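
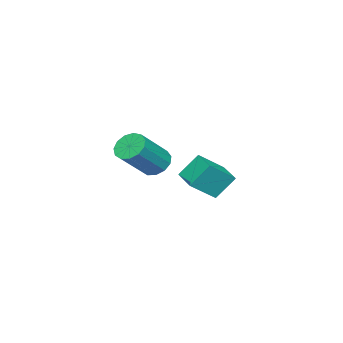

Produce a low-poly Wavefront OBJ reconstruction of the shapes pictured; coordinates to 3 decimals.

v 1.307 3.059 2.984
v 2.322 2.388 3.912
v 2.116 4.035 2.805
v 3.131 3.364 3.733
v 1.849 2.416 1.927
v 2.864 1.745 2.855
v 2.658 3.392 1.748
v 3.673 2.721 2.676
v -1.713 -1.952 1.351
v -1.145 -1.604 0.838
v 0.42 -2.041 2.277
v -0.147 -2.388 2.789
v -1.304 -1.256 1.117
v 0.261 -1.693 2.555
v -1.592 -1.129 1.47
v -0.027 -1.566 2.908
v -1.919 -1.263 1.785
v -0.354 -1.699 3.223
v -2.18 -1.615 1.962
v -0.615 -2.052 3.4
v -2.293 -2.075 1.945
v -0.728 -2.511 3.384
v -2.222 -2.495 1.74
v -0.657 -2.932 3.178
v -1.988 -2.743 1.411
v -0.423 -3.18 2.849
v -1.667 -2.739 1.063
v -0.102 -3.176 2.501
v -1.361 -2.486 0.806
v 0.204 -2.923 2.245
v -1.166 -2.063 0.723
v 0.399 -2.499 2.161
f 2 4 1
f 5 2 1
f 1 4 3
f 3 5 1
f 2 8 4
f 6 2 5
f 6 8 2
f 4 8 3
f 7 5 3
f 3 8 7
f 7 6 5
f 8 6 7
f 10 9 13
f 10 13 11
f 11 13 14
f 11 14 12
f 13 9 15
f 13 15 14
f 14 15 16
f 14 16 12
f 15 9 17
f 15 17 16
f 16 17 18
f 16 18 12
f 17 9 19
f 17 19 18
f 18 19 20
f 18 20 12
f 19 9 21
f 19 21 20
f 20 21 22
f 20 22 12
f 21 9 23
f 21 23 22
f 22 23 24
f 22 24 12
f 23 9 25
f 23 25 24
f 24 25 26
f 24 26 12
f 25 9 27
f 25 27 26
f 26 27 28
f 26 28 12
f 27 9 29
f 27 29 28
f 28 29 30
f 28 30 12
f 29 9 31
f 29 31 30
f 30 31 32
f 30 32 12
f 31 9 10
f 31 10 32
f 32 10 11
f 32 11 12



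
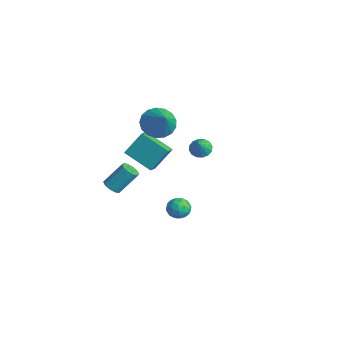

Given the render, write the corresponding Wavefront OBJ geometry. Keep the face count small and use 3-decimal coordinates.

v 2.948 -0.817 -2.083
v 3.478 -0.723 -1.613
v 3.662 -1.417 -2.767
v 4.192 -1.323 -2.297
v 3.638 -1.744 -2.132
v 3.197 -1.373 -1.709
v 3.943 -0.767 -2.671
v 3.502 -0.396 -2.248
v 4.093 -0.692 -1.976
v 3.905 -1.296 -1.643
v 3.235 -0.844 -2.737
v 3.047 -1.448 -2.404
v 3.15 -0.717 -1.788
v 3.99 -1.423 -2.592
v 3.664 -1.67 -2.495
v 3.976 -1.615 -2.219
v 2.985 -1.099 -1.844
v 3.297 -1.044 -1.568
v 3.391 -1.644 -1.873
v 3.843 -1.096 -2.812
v 4.155 -1.041 -2.536
v 3.164 -0.525 -2.161
v 3.476 -0.47 -1.885
v 3.749 -0.496 -2.507
v 3.824 -0.643 -1.725
v 4.243 -0.997 -2.127
v 4.097 -0.67 -2.347
v 3.837 -0.452 -2.099
v 3.713 -0.998 -1.529
v 4.132 -1.351 -1.931
v 3.807 -1.599 -1.834
v 3.547 -1.381 -1.585
v 4.074 -0.98 -1.743
v 3.008 -0.789 -2.449
v 3.427 -1.142 -2.851
v 3.593 -0.759 -2.795
v 3.333 -0.541 -2.546
v 2.897 -1.143 -2.253
v 3.316 -1.497 -2.655
v 3.303 -1.688 -2.281
v 3.043 -1.47 -2.033
v 3.066 -1.16 -2.637
v -2.396 -2.085 -4.087
v -1.859 -1.924 -4.326
v -1.607 -0.873 -3.053
v -2.144 -1.035 -2.813
v -2.123 -1.693 -4.465
v -1.87 -0.642 -3.192
v -2.491 -1.611 -4.459
v -2.238 -0.561 -3.186
v -2.823 -1.711 -4.311
v -2.57 -0.661 -3.037
v -2.992 -1.954 -4.077
v -2.739 -0.903 -2.804
v -2.933 -2.247 -3.847
v -2.681 -1.196 -2.574
v -2.67 -2.478 -3.708
v -2.417 -1.427 -2.435
v -2.302 -2.559 -3.714
v -2.049 -1.509 -2.441
v -1.97 -2.459 -3.863
v -1.717 -1.409 -2.589
v -1.801 -2.217 -4.096
v -1.548 -1.166 -2.823
v -4.221 1.768 -1.135
v -3.599 1.28 -1.87
v -2.819 1.492 0.235
v -3.466 1.778 -1.907
v -3.506 2.274 -1.766
v -3.71 2.653 -1.481
v -4.031 2.83 -1.117
v -4.396 2.764 -0.756
v -4.72 2.469 -0.483
v -4.931 2.014 -0.359
v -4.979 1.502 -0.413
v -4.853 1.051 -0.632
v -4.583 0.764 -0.966
v -4.23 0.707 -1.339
v -3.875 0.893 -1.666
v -2.702 3.698 -2.997
v -2.107 3.876 -3.275
v -2.058 3.162 -1.963
v -2.2 4.15 -3.075
v -2.427 4.303 -2.854
v -2.728 4.294 -2.671
v -3.022 4.125 -2.576
v -3.23 3.842 -2.593
v -3.296 3.52 -2.719
v -3.203 3.245 -2.919
v -2.976 3.092 -3.14
v -2.675 3.101 -3.322
v -2.381 3.27 -3.418
v -2.174 3.554 -3.4
v -4.195 -0.412 -2.938
v -4.056 0.634 -1.58
v -4.738 0.152 -3.317
v -4.6 1.198 -1.959
v -2.68 0.482 -3.781
v -2.542 1.528 -2.423
v -3.224 1.046 -4.16
v -3.085 2.092 -2.802
f 1 38 17
f 38 12 41
f 17 41 6
f 38 41 17
f 1 17 13
f 17 6 18
f 13 18 2
f 17 18 13
f 1 13 22
f 13 2 23
f 22 23 8
f 13 23 22
f 1 22 34
f 22 8 37
f 34 37 11
f 22 37 34
f 1 34 38
f 34 11 42
f 38 42 12
f 34 42 38
f 2 18 29
f 18 6 32
f 29 32 10
f 18 32 29
f 6 41 19
f 41 12 40
f 19 40 5
f 41 40 19
f 12 42 39
f 42 11 35
f 39 35 3
f 42 35 39
f 11 37 36
f 37 8 24
f 36 24 7
f 37 24 36
f 8 23 28
f 23 2 25
f 28 25 9
f 23 25 28
f 4 30 16
f 30 10 31
f 16 31 5
f 30 31 16
f 4 16 14
f 16 5 15
f 14 15 3
f 16 15 14
f 4 14 21
f 14 3 20
f 21 20 7
f 14 20 21
f 4 21 26
f 21 7 27
f 26 27 9
f 21 27 26
f 4 26 30
f 26 9 33
f 30 33 10
f 26 33 30
f 5 31 19
f 31 10 32
f 19 32 6
f 31 32 19
f 3 15 39
f 15 5 40
f 39 40 12
f 15 40 39
f 7 20 36
f 20 3 35
f 36 35 11
f 20 35 36
f 9 27 28
f 27 7 24
f 28 24 8
f 27 24 28
f 10 33 29
f 33 9 25
f 29 25 2
f 33 25 29
f 44 43 47
f 44 47 45
f 45 47 48
f 45 48 46
f 47 43 49
f 47 49 48
f 48 49 50
f 48 50 46
f 49 43 51
f 49 51 50
f 50 51 52
f 50 52 46
f 51 43 53
f 51 53 52
f 52 53 54
f 52 54 46
f 53 43 55
f 53 55 54
f 54 55 56
f 54 56 46
f 55 43 57
f 55 57 56
f 56 57 58
f 56 58 46
f 57 43 59
f 57 59 58
f 58 59 60
f 58 60 46
f 59 43 61
f 59 61 60
f 60 61 62
f 60 62 46
f 61 43 63
f 61 63 62
f 62 63 64
f 62 64 46
f 63 43 44
f 63 44 64
f 64 44 45
f 64 45 46
f 66 65 68
f 66 68 67
f 68 65 69
f 68 69 67
f 69 65 70
f 69 70 67
f 70 65 71
f 70 71 67
f 71 65 72
f 71 72 67
f 72 65 73
f 72 73 67
f 73 65 74
f 73 74 67
f 74 65 75
f 74 75 67
f 75 65 76
f 75 76 67
f 76 65 77
f 76 77 67
f 77 65 78
f 77 78 67
f 78 65 79
f 78 79 67
f 79 65 66
f 79 66 67
f 81 80 83
f 81 83 82
f 83 80 84
f 83 84 82
f 84 80 85
f 84 85 82
f 85 80 86
f 85 86 82
f 86 80 87
f 86 87 82
f 87 80 88
f 87 88 82
f 88 80 89
f 88 89 82
f 89 80 90
f 89 90 82
f 90 80 91
f 90 91 82
f 91 80 92
f 91 92 82
f 92 80 93
f 92 93 82
f 93 80 81
f 93 81 82
f 95 97 94
f 98 95 94
f 94 97 96
f 96 98 94
f 95 101 97
f 99 95 98
f 99 101 95
f 97 101 96
f 100 98 96
f 96 101 100
f 100 99 98
f 101 99 100



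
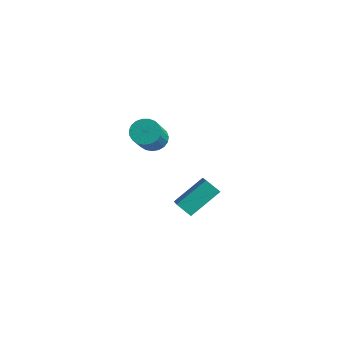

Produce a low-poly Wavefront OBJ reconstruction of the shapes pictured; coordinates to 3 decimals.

v -2.282 0.926 -4.643
v -0.884 -0.083 -3.629
v -2 2.452 -3.512
v -0.602 1.444 -2.498
v -1.638 1.236 -5.222
v -0.24 0.228 -4.208
v -1.356 2.763 -4.091
v 0.042 1.754 -3.077
v -1.968 -0.586 0.543
v -1.41 -0.698 0.086
v -0.534 -1.847 1.44
v -1.092 -1.734 1.897
v -1.319 -0.451 0.237
v -0.443 -1.6 1.591
v -1.34 -0.227 0.441
v -0.464 -1.376 1.795
v -1.47 -0.065 0.662
v -0.594 -1.214 2.016
v -1.686 0.007 0.863
v -0.81 -1.142 2.217
v -1.951 -0.024 1.009
v -1.075 -1.172 2.363
v -2.219 -0.151 1.074
v -1.343 -1.3 2.428
v -2.443 -0.354 1.047
v -1.567 -1.503 2.401
v -2.585 -0.597 0.933
v -1.709 -1.746 2.287
v -2.621 -0.838 0.751
v -1.744 -1.986 2.105
v -2.543 -1.035 0.534
v -1.667 -2.184 1.888
v -2.367 -1.155 0.318
v -1.49 -2.303 1.672
v -2.121 -1.176 0.141
v -1.245 -2.324 1.495
v -1.849 -1.095 0.034
v -0.972 -2.244 1.388
v -1.597 -0.926 0.014
v -0.721 -2.075 1.368
f 2 4 1
f 5 2 1
f 1 4 3
f 3 5 1
f 2 8 4
f 6 2 5
f 6 8 2
f 4 8 3
f 7 5 3
f 3 8 7
f 7 6 5
f 8 6 7
f 10 9 13
f 10 13 11
f 11 13 14
f 11 14 12
f 13 9 15
f 13 15 14
f 14 15 16
f 14 16 12
f 15 9 17
f 15 17 16
f 16 17 18
f 16 18 12
f 17 9 19
f 17 19 18
f 18 19 20
f 18 20 12
f 19 9 21
f 19 21 20
f 20 21 22
f 20 22 12
f 21 9 23
f 21 23 22
f 22 23 24
f 22 24 12
f 23 9 25
f 23 25 24
f 24 25 26
f 24 26 12
f 25 9 27
f 25 27 26
f 26 27 28
f 26 28 12
f 27 9 29
f 27 29 28
f 28 29 30
f 28 30 12
f 29 9 31
f 29 31 30
f 30 31 32
f 30 32 12
f 31 9 33
f 31 33 32
f 32 33 34
f 32 34 12
f 33 9 35
f 33 35 34
f 34 35 36
f 34 36 12
f 35 9 37
f 35 37 36
f 36 37 38
f 36 38 12
f 37 9 39
f 37 39 38
f 38 39 40
f 38 40 12
f 39 9 10
f 39 10 40
f 40 10 11
f 40 11 12



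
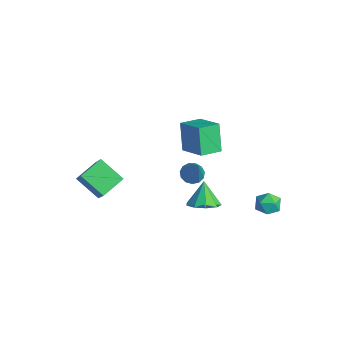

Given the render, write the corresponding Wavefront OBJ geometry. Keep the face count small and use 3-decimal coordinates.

v -4.252 -4.6 -2.453
v -3.091 -4.883 -1.04
v -4.554 -3.237 -1.931
v -3.393 -3.52 -0.519
v -2.967 -3.96 -3.381
v -1.806 -4.243 -1.969
v -3.269 -2.597 -2.86
v -2.108 -2.88 -1.447
v 1.249 -0.67 0.855
v 1.703 -0.255 0.645
v 2.331 -0.97 2.605
v 1.459 -0.055 0.83
v 1.148 -0.05 1.023
v 0.869 -0.242 1.163
v 0.71 -0.569 1.205
v 0.723 -0.929 1.136
v 0.902 -1.206 0.977
v 1.192 -1.313 0.78
v 1.499 -1.216 0.606
v 1.727 -0.945 0.512
v 1.803 -0.587 0.526
v -1.195 0.172 0.326
v -1.975 0.485 1.86
v -1.244 1.43 0.044
v -2.024 1.743 1.579
v 0.344 0.397 1.061
v -0.436 0.71 2.596
v 0.295 1.655 0.78
v -0.485 1.968 2.314
v 1.005 0.174 -2.511
v 1.506 0.97 -2.504
v 0.335 0.586 -1.269
v 0.958 1.057 -2.829
v 0.432 0.732 -3.005
v 0.175 0.145 -2.95
v 0.306 -0.428 -2.689
v 0.764 -0.719 -2.345
v 1.335 -0.593 -2.078
v 1.752 -0.107 -2.014
v 1.82 0.51 -2.182
v 2.659 3.892 -2.396
v 3.099 3.274 -2.179
v 1.941 3.126 -3.121
v 2.381 2.508 -2.904
v 1.909 2.86 -2.38
v 2.352 3.333 -1.931
v 2.688 3.067 -3.369
v 3.131 3.54 -2.92
v 3.117 2.764 -2.78
v 2.635 2.636 -2.169
v 2.405 3.764 -3.131
v 1.923 3.636 -2.52
f 2 4 1
f 5 2 1
f 1 4 3
f 3 5 1
f 2 8 4
f 6 2 5
f 6 8 2
f 4 8 3
f 7 5 3
f 3 8 7
f 7 6 5
f 8 6 7
f 10 9 12
f 10 12 11
f 12 9 13
f 12 13 11
f 13 9 14
f 13 14 11
f 14 9 15
f 14 15 11
f 15 9 16
f 15 16 11
f 16 9 17
f 16 17 11
f 17 9 18
f 17 18 11
f 18 9 19
f 18 19 11
f 19 9 20
f 19 20 11
f 20 9 21
f 20 21 11
f 21 9 10
f 21 10 11
f 23 25 22
f 26 23 22
f 22 25 24
f 24 26 22
f 23 29 25
f 27 23 26
f 27 29 23
f 25 29 24
f 28 26 24
f 24 29 28
f 28 27 26
f 29 27 28
f 31 30 33
f 31 33 32
f 33 30 34
f 33 34 32
f 34 30 35
f 34 35 32
f 35 30 36
f 35 36 32
f 36 30 37
f 36 37 32
f 37 30 38
f 37 38 32
f 38 30 39
f 38 39 32
f 39 30 40
f 39 40 32
f 40 30 31
f 40 31 32
f 41 52 46
f 41 46 42
f 41 42 48
f 41 48 51
f 41 51 52
f 42 46 50
f 46 52 45
f 52 51 43
f 51 48 47
f 48 42 49
f 44 50 45
f 44 45 43
f 44 43 47
f 44 47 49
f 44 49 50
f 45 50 46
f 43 45 52
f 47 43 51
f 49 47 48
f 50 49 42



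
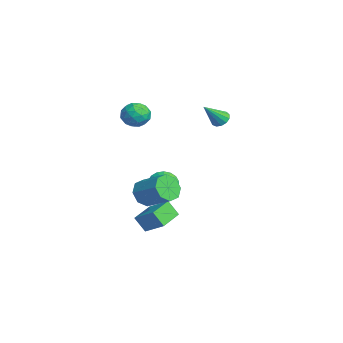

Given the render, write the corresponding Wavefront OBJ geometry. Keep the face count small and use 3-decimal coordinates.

v 0.397 2.9 3.014
v 0.926 2.825 2.74
v 0.883 1.82 4.246
v 0.965 3.085 2.952
v 0.824 3.287 3.184
v 0.547 3.365 3.362
v 0.223 3.296 3.429
v -0.046 3.102 3.364
v -0.174 2.843 3.188
v -0.121 2.603 2.956
v 0.097 2.457 2.743
v 0.41 2.452 2.615
v 0.719 2.589 2.614
v 2.657 -1.822 -1.016
v 3.2 -1.848 -1.747
v 4.445 -0.904 -0.854
v 3.903 -0.878 -0.124
v 2.779 -1.292 -1.746
v 4.025 -0.348 -0.853
v 2.287 -1.048 -1.319
v 3.533 -0.104 -0.426
v 2.012 -1.256 -0.714
v 3.257 -0.312 0.179
v 2.115 -1.796 -0.286
v 3.36 -0.852 0.607
v 2.535 -2.352 -0.287
v 3.781 -1.408 0.606
v 3.027 -2.596 -0.714
v 4.273 -1.652 0.179
v 3.303 -2.388 -1.319
v 4.548 -1.444 -0.426
v 0.993 -1.46 -4.868
v 0.637 -1.977 -3.94
v -0.095 -0.346 -4.663
v -0.451 -0.864 -3.736
v 1.971 -0.656 -4.044
v 1.615 -1.174 -3.117
v 0.883 0.457 -3.84
v 0.527 -0.06 -2.912
v -2.002 -0.605 3.248
v -1.429 -0.804 2.564
v -2.931 -1.656 2.776
v -2.358 -1.855 2.092
v -2.125 -2.05 2.955
v -1.551 -1.4 3.247
v -2.809 -1.06 2.093
v -2.235 -0.41 2.385
v -1.927 -1.085 1.85
v -1.505 -1.698 2.383
v -2.855 -0.762 2.957
v -2.433 -1.375 3.49
v -1.634 -0.612 2.947
v -2.726 -1.848 2.393
v -2.589 -1.962 2.9
v -2.252 -2.08 2.498
v -1.706 -0.963 3.349
v -1.369 -1.08 2.947
v -1.778 -1.812 3.176
v -2.991 -1.38 2.393
v -2.654 -1.497 1.991
v -2.108 -0.38 2.842
v -1.771 -0.498 2.44
v -2.582 -0.648 2.164
v -1.59 -0.895 2.126
v -2.136 -1.513 1.848
v -2.401 -1.045 1.849
v -2.064 -0.663 2.021
v -1.342 -1.255 2.439
v -1.888 -1.872 2.161
v -1.751 -1.987 2.669
v -1.414 -1.605 2.84
v -1.635 -1.42 2.019
v -2.472 -0.588 3.179
v -3.018 -1.205 2.901
v -2.946 -0.855 2.5
v -2.609 -0.473 2.671
v -2.224 -0.947 3.492
v -2.77 -1.565 3.214
v -2.296 -1.797 3.319
v -1.959 -1.415 3.491
v -2.725 -1.04 3.321
v -2.913 0.505 -3.301
v -2.446 1.098 -3.792
v -2.067 0.355 -2.679
v -2.613 1.328 -3.509
v -2.839 1.395 -3.185
v -3.08 1.286 -2.885
v -3.287 1.022 -2.666
v -3.421 0.656 -2.573
v -3.454 0.26 -2.625
v -3.379 -0.087 -2.81
v -3.212 -0.317 -3.092
v -2.986 -0.384 -3.416
v -2.746 -0.275 -3.717
v -2.538 -0.011 -3.935
v -2.405 0.355 -4.028
v -2.372 0.751 -3.977
f 2 1 4
f 2 4 3
f 4 1 5
f 4 5 3
f 5 1 6
f 5 6 3
f 6 1 7
f 6 7 3
f 7 1 8
f 7 8 3
f 8 1 9
f 8 9 3
f 9 1 10
f 9 10 3
f 10 1 11
f 10 11 3
f 11 1 12
f 11 12 3
f 12 1 13
f 12 13 3
f 13 1 2
f 13 2 3
f 15 14 18
f 15 18 16
f 16 18 19
f 16 19 17
f 18 14 20
f 18 20 19
f 19 20 21
f 19 21 17
f 20 14 22
f 20 22 21
f 21 22 23
f 21 23 17
f 22 14 24
f 22 24 23
f 23 24 25
f 23 25 17
f 24 14 26
f 24 26 25
f 25 26 27
f 25 27 17
f 26 14 28
f 26 28 27
f 27 28 29
f 27 29 17
f 28 14 30
f 28 30 29
f 29 30 31
f 29 31 17
f 30 14 15
f 30 15 31
f 31 15 16
f 31 16 17
f 33 35 32
f 36 33 32
f 32 35 34
f 34 36 32
f 33 39 35
f 37 33 36
f 37 39 33
f 35 39 34
f 38 36 34
f 34 39 38
f 38 37 36
f 39 37 38
f 40 77 56
f 77 51 80
f 56 80 45
f 77 80 56
f 40 56 52
f 56 45 57
f 52 57 41
f 56 57 52
f 40 52 61
f 52 41 62
f 61 62 47
f 52 62 61
f 40 61 73
f 61 47 76
f 73 76 50
f 61 76 73
f 40 73 77
f 73 50 81
f 77 81 51
f 73 81 77
f 41 57 68
f 57 45 71
f 68 71 49
f 57 71 68
f 45 80 58
f 80 51 79
f 58 79 44
f 80 79 58
f 51 81 78
f 81 50 74
f 78 74 42
f 81 74 78
f 50 76 75
f 76 47 63
f 75 63 46
f 76 63 75
f 47 62 67
f 62 41 64
f 67 64 48
f 62 64 67
f 43 69 55
f 69 49 70
f 55 70 44
f 69 70 55
f 43 55 53
f 55 44 54
f 53 54 42
f 55 54 53
f 43 53 60
f 53 42 59
f 60 59 46
f 53 59 60
f 43 60 65
f 60 46 66
f 65 66 48
f 60 66 65
f 43 65 69
f 65 48 72
f 69 72 49
f 65 72 69
f 44 70 58
f 70 49 71
f 58 71 45
f 70 71 58
f 42 54 78
f 54 44 79
f 78 79 51
f 54 79 78
f 46 59 75
f 59 42 74
f 75 74 50
f 59 74 75
f 48 66 67
f 66 46 63
f 67 63 47
f 66 63 67
f 49 72 68
f 72 48 64
f 68 64 41
f 72 64 68
f 83 82 85
f 83 85 84
f 85 82 86
f 85 86 84
f 86 82 87
f 86 87 84
f 87 82 88
f 87 88 84
f 88 82 89
f 88 89 84
f 89 82 90
f 89 90 84
f 90 82 91
f 90 91 84
f 91 82 92
f 91 92 84
f 92 82 93
f 92 93 84
f 93 82 94
f 93 94 84
f 94 82 95
f 94 95 84
f 95 82 96
f 95 96 84
f 96 82 97
f 96 97 84
f 97 82 83
f 97 83 84



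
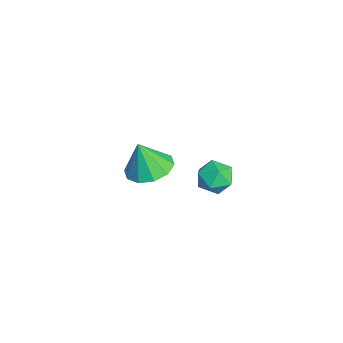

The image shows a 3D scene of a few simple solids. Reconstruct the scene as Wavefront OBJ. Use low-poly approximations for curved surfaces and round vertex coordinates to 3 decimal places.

v -3.043 -3.53 -0.251
v -2.109 -3.426 -0.21
v -3.057 -3.93 1.091
v -2.353 -2.92 -0.062
v -2.86 -2.647 0.014
v -3.437 -2.711 -0.012
v -3.863 -3.089 -0.129
v -3.976 -3.634 -0.292
v -3.732 -4.141 -0.44
v -3.225 -4.414 -0.516
v -2.648 -4.349 -0.49
v -2.222 -3.972 -0.373
v 1.498 -1.577 2.251
v 1.78 -1.881 2.847
v 0.48 -1.419 2.813
v 0.762 -1.723 3.409
v 0.998 -1.074 3.186
v 1.627 -1.172 2.839
v 0.633 -2.128 2.821
v 1.262 -2.226 2.474
v 1.245 -2.222 3.199
v 1.471 -1.57 3.425
v 0.789 -1.73 2.235
v 1.015 -1.078 2.461
f 2 1 4
f 2 4 3
f 4 1 5
f 4 5 3
f 5 1 6
f 5 6 3
f 6 1 7
f 6 7 3
f 7 1 8
f 7 8 3
f 8 1 9
f 8 9 3
f 9 1 10
f 9 10 3
f 10 1 11
f 10 11 3
f 11 1 12
f 11 12 3
f 12 1 2
f 12 2 3
f 13 24 18
f 13 18 14
f 13 14 20
f 13 20 23
f 13 23 24
f 14 18 22
f 18 24 17
f 24 23 15
f 23 20 19
f 20 14 21
f 16 22 17
f 16 17 15
f 16 15 19
f 16 19 21
f 16 21 22
f 17 22 18
f 15 17 24
f 19 15 23
f 21 19 20
f 22 21 14



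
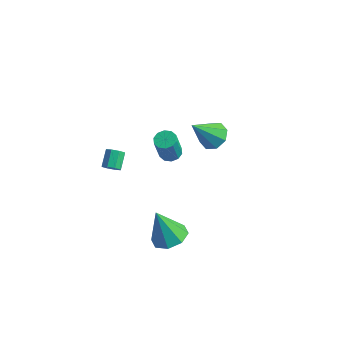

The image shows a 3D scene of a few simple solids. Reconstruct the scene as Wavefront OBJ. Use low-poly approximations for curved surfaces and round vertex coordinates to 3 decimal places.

v -2.831 1.105 -2.336
v -2.231 1.316 -2.267
v -2.249 0.846 -0.675
v -2.849 0.635 -0.744
v -2.476 1.615 -2.181
v -2.494 1.144 -0.59
v -2.857 1.719 -2.155
v -2.874 1.248 -0.563
v -3.228 1.588 -2.198
v -3.245 1.118 -0.606
v -3.447 1.273 -2.293
v -3.465 0.803 -0.701
v -3.431 0.894 -2.405
v -3.449 0.424 -0.813
v -3.186 0.596 -2.49
v -3.204 0.125 -0.899
v -2.806 0.492 -2.517
v -2.823 0.021 -0.925
v -2.435 0.622 -2.474
v -2.452 0.152 -0.882
v -2.215 0.937 -2.379
v -2.233 0.467 -0.787
v -1.63 3.402 -2.126
v -0.76 3.266 -1.894
v -2.25 2.218 -0.494
v -1.033 3.83 -1.589
v -1.655 4.143 -1.599
v -2.262 4.022 -1.917
v -2.499 3.538 -2.359
v -2.226 2.974 -2.664
v -1.604 2.661 -2.654
v -0.997 2.782 -2.335
v 0.464 -3.642 -3.391
v 1.391 -3.907 -3.057
v -0.264 -3.838 -1.529
v 1.27 -3.137 -3.023
v 0.678 -2.662 -3.205
v -0.04 -2.761 -3.496
v -0.462 -3.376 -3.726
v -0.342 -4.147 -3.76
v 0.251 -4.622 -3.578
v 0.969 -4.522 -3.287
v -3.637 -3.05 -0.506
v -3.121 -2.922 -0.411
v -3.427 -2.123 0.18
v -3.943 -2.25 0.086
v -3.272 -2.732 -0.746
v -3.578 -1.933 -0.154
v -3.637 -2.728 -0.94
v -3.943 -1.929 -0.348
v -4.002 -2.912 -0.879
v -4.308 -2.113 -0.288
v -4.153 -3.177 -0.6
v -4.459 -2.378 -0.009
v -4.002 -3.367 -0.266
v -4.308 -2.568 0.326
v -3.637 -3.371 -0.072
v -3.943 -2.572 0.52
v -3.272 -3.187 -0.132
v -3.578 -2.388 0.459
f 2 1 5
f 2 5 3
f 3 5 6
f 3 6 4
f 5 1 7
f 5 7 6
f 6 7 8
f 6 8 4
f 7 1 9
f 7 9 8
f 8 9 10
f 8 10 4
f 9 1 11
f 9 11 10
f 10 11 12
f 10 12 4
f 11 1 13
f 11 13 12
f 12 13 14
f 12 14 4
f 13 1 15
f 13 15 14
f 14 15 16
f 14 16 4
f 15 1 17
f 15 17 16
f 16 17 18
f 16 18 4
f 17 1 19
f 17 19 18
f 18 19 20
f 18 20 4
f 19 1 21
f 19 21 20
f 20 21 22
f 20 22 4
f 21 1 2
f 21 2 22
f 22 2 3
f 22 3 4
f 24 23 26
f 24 26 25
f 26 23 27
f 26 27 25
f 27 23 28
f 27 28 25
f 28 23 29
f 28 29 25
f 29 23 30
f 29 30 25
f 30 23 31
f 30 31 25
f 31 23 32
f 31 32 25
f 32 23 24
f 32 24 25
f 34 33 36
f 34 36 35
f 36 33 37
f 36 37 35
f 37 33 38
f 37 38 35
f 38 33 39
f 38 39 35
f 39 33 40
f 39 40 35
f 40 33 41
f 40 41 35
f 41 33 42
f 41 42 35
f 42 33 34
f 42 34 35
f 44 43 47
f 44 47 45
f 45 47 48
f 45 48 46
f 47 43 49
f 47 49 48
f 48 49 50
f 48 50 46
f 49 43 51
f 49 51 50
f 50 51 52
f 50 52 46
f 51 43 53
f 51 53 52
f 52 53 54
f 52 54 46
f 53 43 55
f 53 55 54
f 54 55 56
f 54 56 46
f 55 43 57
f 55 57 56
f 56 57 58
f 56 58 46
f 57 43 59
f 57 59 58
f 58 59 60
f 58 60 46
f 59 43 44
f 59 44 60
f 60 44 45
f 60 45 46



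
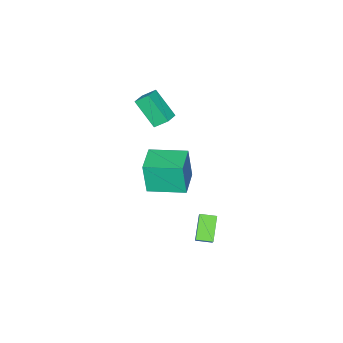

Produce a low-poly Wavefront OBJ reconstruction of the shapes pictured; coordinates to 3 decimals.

v -4.049 -3.902 2.891
v -4.452 -3.257 3.586
v -4.121 -2.532 1.577
v -4.523 -1.886 2.272
v -3.277 -3.654 3.108
v -3.679 -3.008 3.803
v -3.348 -2.283 1.794
v -3.751 -1.638 2.489
v -0.511 3.541 -1.533
v -1.485 2.85 -0.625
v -1.072 4.213 -1.623
v -2.046 3.523 -0.715
v -0.054 4.037 -0.665
v -1.028 3.347 0.243
v -0.615 4.71 -0.755
v -1.589 4.019 0.153
v -2.744 -1.788 -1.499
v -2.736 -2.078 0.419
v -3.952 -0.066 -1.233
v -3.944 -0.356 0.685
v -1.396 -0.864 -1.365
v -1.388 -1.154 0.553
v -2.604 0.858 -1.099
v -2.596 0.568 0.819
f 2 4 1
f 5 2 1
f 1 4 3
f 3 5 1
f 2 8 4
f 6 2 5
f 6 8 2
f 4 8 3
f 7 5 3
f 3 8 7
f 7 6 5
f 8 6 7
f 10 12 9
f 13 10 9
f 9 12 11
f 11 13 9
f 10 16 12
f 14 10 13
f 14 16 10
f 12 16 11
f 15 13 11
f 11 16 15
f 15 14 13
f 16 14 15
f 18 20 17
f 21 18 17
f 17 20 19
f 19 21 17
f 18 24 20
f 22 18 21
f 22 24 18
f 20 24 19
f 23 21 19
f 19 24 23
f 23 22 21
f 24 22 23



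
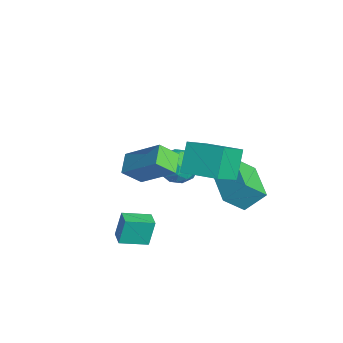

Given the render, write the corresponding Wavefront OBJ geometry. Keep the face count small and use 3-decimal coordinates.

v 0.042 -2.78 1.127
v 1.268 -1.664 2.465
v 0.186 -1.926 0.283
v 1.412 -0.81 1.621
v 0.908 -3.29 0.759
v 2.134 -2.174 2.097
v 1.052 -2.436 -0.085
v 2.278 -1.32 1.253
v -1.635 1.028 -1.784
v -1.097 0.214 -1.844
v -2.363 0.646 -3.136
v -1.825 -0.168 -3.196
v -2.506 -0.082 -2.5
v -2.057 0.154 -1.664
v -1.403 0.706 -3.316
v -0.954 0.942 -2.48
v -0.954 0.015 -2.79
v -1.636 -0.472 -2.286
v -1.824 1.332 -2.694
v -2.506 0.845 -2.19
v -1.302 0.654 -1.695
v -2.158 0.206 -3.285
v -2.558 0.256 -2.876
v -2.242 -0.222 -2.911
v -1.866 0.619 -1.59
v -1.55 0.14 -1.625
v -2.378 -0.033 -2.011
v -1.91 0.72 -3.355
v -1.594 0.241 -3.39
v -1.218 1.082 -2.069
v -0.902 0.604 -2.104
v -1.082 0.893 -2.969
v -0.902 0.059 -2.287
v -1.33 -0.166 -3.081
v -1.082 0.348 -3.152
v -0.818 0.487 -2.661
v -1.303 -0.228 -1.99
v -1.73 -0.452 -2.785
v -2.131 -0.401 -2.376
v -1.867 -0.263 -1.885
v -1.218 -0.345 -2.547
v -1.73 1.312 -2.195
v -2.157 1.088 -2.99
v -1.593 1.123 -3.095
v -1.329 1.261 -2.604
v -2.13 1.026 -1.899
v -2.558 0.801 -2.693
v -2.642 0.373 -2.319
v -2.378 0.512 -1.828
v -2.242 1.205 -2.433
v 2.051 -4.062 -2.298
v 1.872 -3.677 -1.07
v 2.311 -2.787 -2.66
v 2.132 -2.402 -1.431
v 2.828 -4.178 -2.149
v 2.649 -3.793 -0.92
v 3.088 -2.903 -2.51
v 2.909 -2.518 -1.282
v 0.332 2.258 -2.557
v 0.272 1.238 -1.514
v 0.555 3.218 -1.604
v 0.495 2.197 -0.562
v 2.205 1.983 -2.718
v 2.145 0.962 -1.676
v 2.428 2.942 -1.766
v 2.368 1.922 -0.723
v 0.759 0.461 -0.81
v -0.098 1.119 0.37
v 2.045 1.645 -0.536
v 1.189 2.303 0.644
v 1.691 -0.883 0.616
v 0.835 -0.225 1.796
v 2.978 0.301 0.89
v 2.121 0.959 2.07
f 2 4 1
f 5 2 1
f 1 4 3
f 3 5 1
f 2 8 4
f 6 2 5
f 6 8 2
f 4 8 3
f 7 5 3
f 3 8 7
f 7 6 5
f 8 6 7
f 9 46 25
f 46 20 49
f 25 49 14
f 46 49 25
f 9 25 21
f 25 14 26
f 21 26 10
f 25 26 21
f 9 21 30
f 21 10 31
f 30 31 16
f 21 31 30
f 9 30 42
f 30 16 45
f 42 45 19
f 30 45 42
f 9 42 46
f 42 19 50
f 46 50 20
f 42 50 46
f 10 26 37
f 26 14 40
f 37 40 18
f 26 40 37
f 14 49 27
f 49 20 48
f 27 48 13
f 49 48 27
f 20 50 47
f 50 19 43
f 47 43 11
f 50 43 47
f 19 45 44
f 45 16 32
f 44 32 15
f 45 32 44
f 16 31 36
f 31 10 33
f 36 33 17
f 31 33 36
f 12 38 24
f 38 18 39
f 24 39 13
f 38 39 24
f 12 24 22
f 24 13 23
f 22 23 11
f 24 23 22
f 12 22 29
f 22 11 28
f 29 28 15
f 22 28 29
f 12 29 34
f 29 15 35
f 34 35 17
f 29 35 34
f 12 34 38
f 34 17 41
f 38 41 18
f 34 41 38
f 13 39 27
f 39 18 40
f 27 40 14
f 39 40 27
f 11 23 47
f 23 13 48
f 47 48 20
f 23 48 47
f 15 28 44
f 28 11 43
f 44 43 19
f 28 43 44
f 17 35 36
f 35 15 32
f 36 32 16
f 35 32 36
f 18 41 37
f 41 17 33
f 37 33 10
f 41 33 37
f 52 54 51
f 55 52 51
f 51 54 53
f 53 55 51
f 52 58 54
f 56 52 55
f 56 58 52
f 54 58 53
f 57 55 53
f 53 58 57
f 57 56 55
f 58 56 57
f 60 62 59
f 63 60 59
f 59 62 61
f 61 63 59
f 60 66 62
f 64 60 63
f 64 66 60
f 62 66 61
f 65 63 61
f 61 66 65
f 65 64 63
f 66 64 65
f 68 70 67
f 71 68 67
f 67 70 69
f 69 71 67
f 68 74 70
f 72 68 71
f 72 74 68
f 70 74 69
f 73 71 69
f 69 74 73
f 73 72 71
f 74 72 73



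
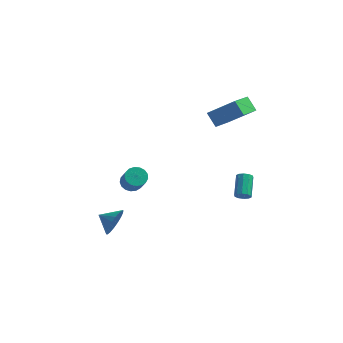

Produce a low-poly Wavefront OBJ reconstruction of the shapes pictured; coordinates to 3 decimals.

v 0.279 3.172 1.73
v 1.875 3.27 2.965
v 0.657 4.808 1.111
v 2.253 4.907 2.346
v 0.907 2.733 0.954
v 2.503 2.832 2.189
v 1.285 4.37 0.335
v 2.881 4.468 1.57
v 2.717 2.126 -4.338
v 3.2 2.095 -4.174
v 3.005 3.363 -3.359
v 2.523 3.394 -3.522
v 3.197 2.265 -4.44
v 3.002 3.533 -3.624
v 3.012 2.382 -4.666
v 2.817 3.65 -3.851
v 2.714 2.401 -4.767
v 2.519 3.669 -3.952
v 2.417 2.315 -4.704
v 2.222 3.583 -3.889
v 2.235 2.157 -4.501
v 2.04 3.425 -3.686
v 2.238 1.987 -4.236
v 2.043 3.255 -3.42
v 2.423 1.87 -4.009
v 2.228 3.138 -3.194
v 2.721 1.851 -3.908
v 2.526 3.119 -3.093
v 3.018 1.937 -3.971
v 2.823 3.205 -3.156
v -3.235 -3.672 -3.443
v -2.923 -3.272 -2.652
v -4.225 -3.508 -3.137
v -2.952 -2.948 -2.914
v -3.036 -2.767 -3.282
v -3.159 -2.765 -3.682
v -3.298 -2.943 -4.034
v -3.424 -3.265 -4.27
v -3.512 -3.668 -4.342
v -3.546 -4.071 -4.235
v -3.518 -4.395 -3.973
v -3.433 -4.576 -3.605
v -3.31 -4.578 -3.205
v -3.171 -4.4 -2.853
v -3.045 -4.078 -2.617
v -2.957 -3.675 -2.545
v -4.054 2.378 -4.566
v -3.46 2.268 -4.92
v -2.912 1.452 -3.748
v -3.506 1.562 -3.394
v -3.401 2.551 -4.751
v -2.853 1.735 -3.578
v -3.492 2.794 -4.539
v -2.944 1.979 -3.366
v -3.711 2.942 -4.334
v -3.164 2.127 -3.161
v -4.009 2.961 -4.182
v -3.461 2.145 -3.009
v -4.317 2.846 -4.118
v -3.77 2.03 -2.945
v -4.565 2.624 -4.156
v -4.017 1.808 -2.984
v -4.696 2.345 -4.289
v -4.148 1.53 -3.116
v -4.679 2.074 -4.485
v -4.132 1.259 -3.313
v -4.52 1.873 -4.7
v -3.972 1.057 -3.527
v -4.253 1.787 -4.884
v -3.705 0.971 -3.712
v -3.941 1.837 -4.996
v -3.393 1.021 -3.823
v -3.655 2.01 -5.009
v -3.107 1.194 -3.836
f 2 4 1
f 5 2 1
f 1 4 3
f 3 5 1
f 2 8 4
f 6 2 5
f 6 8 2
f 4 8 3
f 7 5 3
f 3 8 7
f 7 6 5
f 8 6 7
f 10 9 13
f 10 13 11
f 11 13 14
f 11 14 12
f 13 9 15
f 13 15 14
f 14 15 16
f 14 16 12
f 15 9 17
f 15 17 16
f 16 17 18
f 16 18 12
f 17 9 19
f 17 19 18
f 18 19 20
f 18 20 12
f 19 9 21
f 19 21 20
f 20 21 22
f 20 22 12
f 21 9 23
f 21 23 22
f 22 23 24
f 22 24 12
f 23 9 25
f 23 25 24
f 24 25 26
f 24 26 12
f 25 9 27
f 25 27 26
f 26 27 28
f 26 28 12
f 27 9 29
f 27 29 28
f 28 29 30
f 28 30 12
f 29 9 10
f 29 10 30
f 30 10 11
f 30 11 12
f 32 31 34
f 32 34 33
f 34 31 35
f 34 35 33
f 35 31 36
f 35 36 33
f 36 31 37
f 36 37 33
f 37 31 38
f 37 38 33
f 38 31 39
f 38 39 33
f 39 31 40
f 39 40 33
f 40 31 41
f 40 41 33
f 41 31 42
f 41 42 33
f 42 31 43
f 42 43 33
f 43 31 44
f 43 44 33
f 44 31 45
f 44 45 33
f 45 31 46
f 45 46 33
f 46 31 32
f 46 32 33
f 48 47 51
f 48 51 49
f 49 51 52
f 49 52 50
f 51 47 53
f 51 53 52
f 52 53 54
f 52 54 50
f 53 47 55
f 53 55 54
f 54 55 56
f 54 56 50
f 55 47 57
f 55 57 56
f 56 57 58
f 56 58 50
f 57 47 59
f 57 59 58
f 58 59 60
f 58 60 50
f 59 47 61
f 59 61 60
f 60 61 62
f 60 62 50
f 61 47 63
f 61 63 62
f 62 63 64
f 62 64 50
f 63 47 65
f 63 65 64
f 64 65 66
f 64 66 50
f 65 47 67
f 65 67 66
f 66 67 68
f 66 68 50
f 67 47 69
f 67 69 68
f 68 69 70
f 68 70 50
f 69 47 71
f 69 71 70
f 70 71 72
f 70 72 50
f 71 47 73
f 71 73 72
f 72 73 74
f 72 74 50
f 73 47 48
f 73 48 74
f 74 48 49
f 74 49 50



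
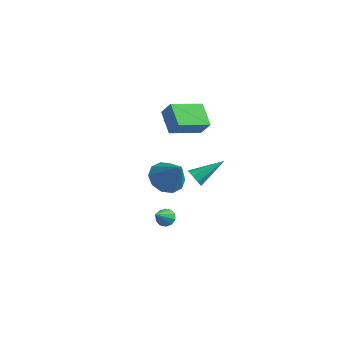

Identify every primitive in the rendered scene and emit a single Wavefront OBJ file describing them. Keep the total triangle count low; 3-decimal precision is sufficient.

v -0.272 -2.663 2.824
v 0.329 -3.11 2.29
v 0.692 -2.937 4.136
v 0.475 -2.561 2.297
v 0.337 -2.05 2.506
v -0.035 -1.774 2.836
v -0.496 -1.837 3.162
v -0.872 -2.216 3.359
v -1.019 -2.765 3.352
v -0.88 -3.275 3.143
v -0.508 -3.552 2.812
v -0.047 -3.489 2.487
v -3.469 2.105 3.236
v -2.92 2.069 4.047
v -2.557 3.581 2.684
v -2.008 3.545 3.495
v -2.532 1.275 2.565
v -1.983 1.239 3.376
v -1.62 2.751 2.013
v -1.071 2.715 2.824
v 0.019 -0.629 1.524
v 0.35 -0.592 1.099
v 0.901 0.589 2.316
v 0.065 -0.36 1.058
v -0.241 -0.254 1.236
v -0.425 -0.323 1.548
v -0.402 -0.536 1.849
v -0.182 -0.792 1.998
v 0.133 -0.972 1.925
v 0.394 -0.992 1.664
v 0.479 -0.842 1.338
v -4.123 4.219 1.445
v -3.527 4.354 1.017
v -3.573 3.246 1.903
v -2.977 3.381 1.475
v -3.142 3.84 2.04
v -3.483 4.441 1.757
v -3.617 3.159 1.163
v -3.958 3.76 0.88
v -3.214 3.699 0.842
v -2.921 4.12 1.385
v -4.179 3.48 1.535
v -3.886 3.901 2.078
v -1.445 -0.845 -1.81
v -0.928 -0.808 -1.764
v -1.455 -1.775 -0.93
v -1.061 -0.606 -1.553
v -1.34 -0.496 -1.439
v -1.66 -0.518 -1.467
v -1.897 -0.666 -1.626
v -1.961 -0.882 -1.855
v -1.829 -1.083 -2.067
v -1.549 -1.194 -2.18
v -1.23 -1.171 -2.152
v -0.992 -1.024 -1.994
f 2 1 4
f 2 4 3
f 4 1 5
f 4 5 3
f 5 1 6
f 5 6 3
f 6 1 7
f 6 7 3
f 7 1 8
f 7 8 3
f 8 1 9
f 8 9 3
f 9 1 10
f 9 10 3
f 10 1 11
f 10 11 3
f 11 1 12
f 11 12 3
f 12 1 2
f 12 2 3
f 14 16 13
f 17 14 13
f 13 16 15
f 15 17 13
f 14 20 16
f 18 14 17
f 18 20 14
f 16 20 15
f 19 17 15
f 15 20 19
f 19 18 17
f 20 18 19
f 22 21 24
f 22 24 23
f 24 21 25
f 24 25 23
f 25 21 26
f 25 26 23
f 26 21 27
f 26 27 23
f 27 21 28
f 27 28 23
f 28 21 29
f 28 29 23
f 29 21 30
f 29 30 23
f 30 21 31
f 30 31 23
f 31 21 22
f 31 22 23
f 32 43 37
f 32 37 33
f 32 33 39
f 32 39 42
f 32 42 43
f 33 37 41
f 37 43 36
f 43 42 34
f 42 39 38
f 39 33 40
f 35 41 36
f 35 36 34
f 35 34 38
f 35 38 40
f 35 40 41
f 36 41 37
f 34 36 43
f 38 34 42
f 40 38 39
f 41 40 33
f 45 44 47
f 45 47 46
f 47 44 48
f 47 48 46
f 48 44 49
f 48 49 46
f 49 44 50
f 49 50 46
f 50 44 51
f 50 51 46
f 51 44 52
f 51 52 46
f 52 44 53
f 52 53 46
f 53 44 54
f 53 54 46
f 54 44 55
f 54 55 46
f 55 44 45
f 55 45 46



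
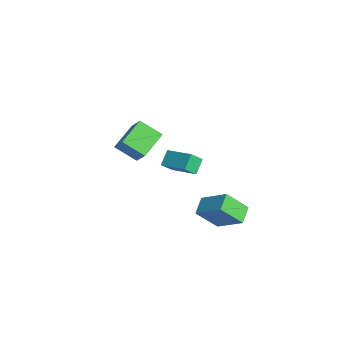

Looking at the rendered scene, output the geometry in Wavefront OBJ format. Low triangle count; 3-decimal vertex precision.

v 0.021 -1.956 2.493
v -0.762 -2.994 3.337
v -0.974 -0.615 3.219
v -1.756 -1.653 4.063
v 1.056 -1.807 3.637
v 0.274 -2.845 4.481
v 0.062 -0.466 4.363
v -0.721 -1.504 5.207
v -3.07 0.48 -0.851
v -3.672 1.075 -0.133
v -3.219 1.223 -1.592
v -3.821 1.818 -0.874
v -1.479 1.382 -0.266
v -2.081 1.977 0.452
v -1.628 2.125 -1.007
v -2.23 2.72 -0.289
v -0.486 3.383 -3.771
v -0.709 2.12 -2.424
v 0.897 4.376 -2.611
v 0.673 3.113 -1.264
v 0.407 2.707 -4.256
v 0.183 1.444 -2.909
v 1.789 3.7 -3.096
v 1.566 2.437 -1.749
f 2 4 1
f 5 2 1
f 1 4 3
f 3 5 1
f 2 8 4
f 6 2 5
f 6 8 2
f 4 8 3
f 7 5 3
f 3 8 7
f 7 6 5
f 8 6 7
f 10 12 9
f 13 10 9
f 9 12 11
f 11 13 9
f 10 16 12
f 14 10 13
f 14 16 10
f 12 16 11
f 15 13 11
f 11 16 15
f 15 14 13
f 16 14 15
f 18 20 17
f 21 18 17
f 17 20 19
f 19 21 17
f 18 24 20
f 22 18 21
f 22 24 18
f 20 24 19
f 23 21 19
f 19 24 23
f 23 22 21
f 24 22 23



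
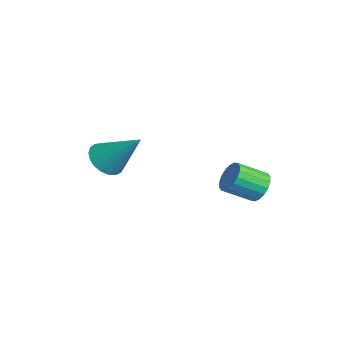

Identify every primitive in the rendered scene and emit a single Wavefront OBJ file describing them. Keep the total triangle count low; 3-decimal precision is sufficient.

v 3.265 3.905 -2.643
v 3.854 4.06 -2.388
v 3.864 2.99 -1.763
v 3.275 2.835 -2.017
v 3.666 4.173 -2.192
v 3.677 3.102 -1.567
v 3.399 4.232 -2.086
v 3.41 3.162 -1.46
v 3.105 4.227 -2.089
v 3.116 3.157 -1.463
v 2.843 4.158 -2.203
v 2.854 3.088 -1.577
v 2.665 4.039 -2.403
v 2.675 2.969 -1.777
v 2.605 3.894 -2.651
v 2.616 2.823 -2.025
v 2.676 3.75 -2.897
v 2.686 2.68 -2.272
v 2.863 3.638 -3.093
v 2.874 2.567 -2.468
v 3.13 3.578 -3.2
v 3.141 2.508 -2.574
v 3.424 3.583 -3.197
v 3.435 2.513 -2.571
v 3.686 3.652 -3.083
v 3.697 2.582 -2.457
v 3.865 3.771 -2.883
v 3.875 2.701 -2.257
v 3.924 3.917 -2.635
v 3.935 2.846 -2.009
v -1.257 -0.783 -3.199
v -0.953 -0.305 -3.791
v -0.343 0.343 -1.821
v -1.249 -0.151 -3.721
v -1.546 -0.107 -3.56
v -1.793 -0.179 -3.337
v -1.948 -0.356 -3.09
v -1.983 -0.606 -2.861
v -1.893 -0.888 -2.691
v -1.692 -1.151 -2.609
v -1.416 -1.351 -2.629
v -1.113 -1.452 -2.747
v -0.835 -1.438 -2.943
v -0.629 -1.311 -3.183
v -0.532 -1.092 -3.426
v -0.56 -0.82 -3.63
v -0.709 -0.542 -3.759
f 2 1 5
f 2 5 3
f 3 5 6
f 3 6 4
f 5 1 7
f 5 7 6
f 6 7 8
f 6 8 4
f 7 1 9
f 7 9 8
f 8 9 10
f 8 10 4
f 9 1 11
f 9 11 10
f 10 11 12
f 10 12 4
f 11 1 13
f 11 13 12
f 12 13 14
f 12 14 4
f 13 1 15
f 13 15 14
f 14 15 16
f 14 16 4
f 15 1 17
f 15 17 16
f 16 17 18
f 16 18 4
f 17 1 19
f 17 19 18
f 18 19 20
f 18 20 4
f 19 1 21
f 19 21 20
f 20 21 22
f 20 22 4
f 21 1 23
f 21 23 22
f 22 23 24
f 22 24 4
f 23 1 25
f 23 25 24
f 24 25 26
f 24 26 4
f 25 1 27
f 25 27 26
f 26 27 28
f 26 28 4
f 27 1 29
f 27 29 28
f 28 29 30
f 28 30 4
f 29 1 2
f 29 2 30
f 30 2 3
f 30 3 4
f 32 31 34
f 32 34 33
f 34 31 35
f 34 35 33
f 35 31 36
f 35 36 33
f 36 31 37
f 36 37 33
f 37 31 38
f 37 38 33
f 38 31 39
f 38 39 33
f 39 31 40
f 39 40 33
f 40 31 41
f 40 41 33
f 41 31 42
f 41 42 33
f 42 31 43
f 42 43 33
f 43 31 44
f 43 44 33
f 44 31 45
f 44 45 33
f 45 31 46
f 45 46 33
f 46 31 47
f 46 47 33
f 47 31 32
f 47 32 33



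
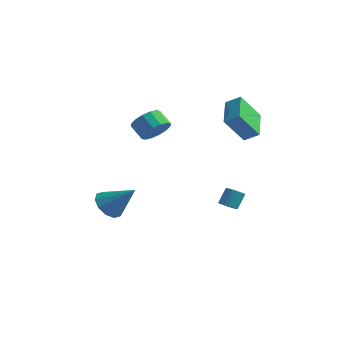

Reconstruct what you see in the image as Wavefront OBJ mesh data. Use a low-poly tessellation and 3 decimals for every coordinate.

v 1.529 2.739 2.095
v 0.784 1.868 3.647
v 0.701 4.428 2.645
v -0.044 3.557 4.198
v 2.324 2.963 2.602
v 1.579 2.092 4.155
v 1.496 4.652 3.153
v 0.751 3.781 4.705
v 0.422 3.123 -3.346
v 0.701 3.489 -3.666
v 0.797 4.162 -2.814
v 0.518 3.797 -2.494
v 0.481 3.557 -3.695
v 0.577 4.23 -2.843
v 0.25 3.551 -3.664
v 0.346 4.224 -2.812
v 0.049 3.471 -3.578
v 0.145 4.144 -2.726
v -0.087 3.33 -3.452
v 0.009 4.003 -2.6
v -0.136 3.154 -3.307
v -0.04 3.827 -2.455
v -0.088 2.973 -3.17
v 0.008 3.646 -2.318
v 0.048 2.818 -3.062
v 0.145 3.491 -2.21
v 0.249 2.715 -3.004
v 0.345 3.388 -2.152
v 0.48 2.683 -3.005
v 0.576 3.356 -2.153
v 0.701 2.728 -3.065
v 0.797 3.401 -2.213
v 0.873 2.84 -3.173
v 0.969 3.513 -2.321
v 0.968 3.002 -3.312
v 1.064 3.675 -2.459
v 0.968 3.185 -3.456
v 1.064 3.858 -2.604
v 0.873 3.357 -3.581
v 0.969 4.03 -2.729
v -3.199 1.738 2.044
v -2.616 1.895 2.752
v -3.458 2.179 3.383
v -4.041 2.022 2.676
v -2.647 2.316 2.52
v -3.489 2.6 3.152
v -2.827 2.582 2.161
v -3.669 2.866 2.793
v -3.106 2.622 1.771
v -3.948 2.906 2.403
v -3.41 2.425 1.454
v -4.252 2.709 2.086
v -3.658 2.044 1.295
v -4.5 2.328 1.927
v -3.782 1.581 1.337
v -4.624 1.865 1.968
v -3.751 1.16 1.568
v -4.593 1.444 2.2
v -3.571 0.894 1.927
v -4.413 1.178 2.559
v -3.292 0.854 2.317
v -4.134 1.138 2.949
v -2.988 1.051 2.634
v -3.83 1.335 3.266
v -2.74 1.432 2.793
v -3.582 1.716 3.425
v -3.162 -3.166 -1.268
v -2.519 -3.059 -1.974
v -1.718 -2.894 0.088
v -2.741 -2.524 -1.845
v -3.124 -2.234 -1.496
v -3.521 -2.301 -1.06
v -3.781 -2.698 -0.704
v -3.804 -3.274 -0.563
v -3.582 -3.809 -0.692
v -3.2 -4.098 -1.041
v -2.803 -4.032 -1.477
v -2.543 -3.635 -1.833
f 2 4 1
f 5 2 1
f 1 4 3
f 3 5 1
f 2 8 4
f 6 2 5
f 6 8 2
f 4 8 3
f 7 5 3
f 3 8 7
f 7 6 5
f 8 6 7
f 10 9 13
f 10 13 11
f 11 13 14
f 11 14 12
f 13 9 15
f 13 15 14
f 14 15 16
f 14 16 12
f 15 9 17
f 15 17 16
f 16 17 18
f 16 18 12
f 17 9 19
f 17 19 18
f 18 19 20
f 18 20 12
f 19 9 21
f 19 21 20
f 20 21 22
f 20 22 12
f 21 9 23
f 21 23 22
f 22 23 24
f 22 24 12
f 23 9 25
f 23 25 24
f 24 25 26
f 24 26 12
f 25 9 27
f 25 27 26
f 26 27 28
f 26 28 12
f 27 9 29
f 27 29 28
f 28 29 30
f 28 30 12
f 29 9 31
f 29 31 30
f 30 31 32
f 30 32 12
f 31 9 33
f 31 33 32
f 32 33 34
f 32 34 12
f 33 9 35
f 33 35 34
f 34 35 36
f 34 36 12
f 35 9 37
f 35 37 36
f 36 37 38
f 36 38 12
f 37 9 39
f 37 39 38
f 38 39 40
f 38 40 12
f 39 9 10
f 39 10 40
f 40 10 11
f 40 11 12
f 42 41 45
f 42 45 43
f 43 45 46
f 43 46 44
f 45 41 47
f 45 47 46
f 46 47 48
f 46 48 44
f 47 41 49
f 47 49 48
f 48 49 50
f 48 50 44
f 49 41 51
f 49 51 50
f 50 51 52
f 50 52 44
f 51 41 53
f 51 53 52
f 52 53 54
f 52 54 44
f 53 41 55
f 53 55 54
f 54 55 56
f 54 56 44
f 55 41 57
f 55 57 56
f 56 57 58
f 56 58 44
f 57 41 59
f 57 59 58
f 58 59 60
f 58 60 44
f 59 41 61
f 59 61 60
f 60 61 62
f 60 62 44
f 61 41 63
f 61 63 62
f 62 63 64
f 62 64 44
f 63 41 65
f 63 65 64
f 64 65 66
f 64 66 44
f 65 41 42
f 65 42 66
f 66 42 43
f 66 43 44
f 68 67 70
f 68 70 69
f 70 67 71
f 70 71 69
f 71 67 72
f 71 72 69
f 72 67 73
f 72 73 69
f 73 67 74
f 73 74 69
f 74 67 75
f 74 75 69
f 75 67 76
f 75 76 69
f 76 67 77
f 76 77 69
f 77 67 78
f 77 78 69
f 78 67 68
f 78 68 69



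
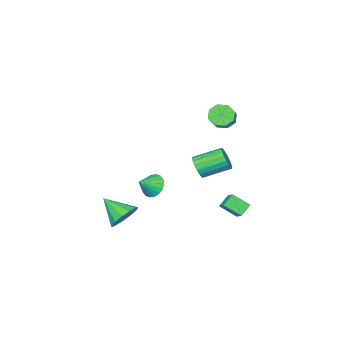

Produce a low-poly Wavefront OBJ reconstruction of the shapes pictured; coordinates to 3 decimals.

v 3.335 1.539 0.172
v 3.754 1.762 -0.395
v 4.205 1.421 0.768
v 3.686 2.044 -0.239
v 3.548 2.226 -0.002
v 3.368 2.272 0.27
v 3.181 2.172 0.523
v 3.025 1.947 0.706
v 2.931 1.641 0.783
v 2.916 1.315 0.74
v 2.985 1.033 0.584
v 3.123 0.852 0.347
v 3.303 0.806 0.075
v 3.49 0.905 -0.178
v 3.646 1.13 -0.361
v 3.74 1.436 -0.439
v -1.726 1.445 3.107
v -1.253 1.455 2.578
v -0.301 2.245 3.444
v -0.774 2.235 3.973
v -1.591 1.88 2.562
v -0.639 2.67 3.428
v -2.008 2.05 2.866
v -1.057 2.84 3.732
v -2.26 1.866 3.31
v -1.309 2.656 4.177
v -2.199 1.435 3.636
v -1.247 2.225 4.502
v -1.861 1.01 3.652
v -0.909 1.8 4.518
v -1.443 0.84 3.348
v -0.492 1.63 4.214
v -1.191 1.024 2.903
v -0.24 1.814 3.77
v 3.193 -0.775 -3.28
v 3.81 -1.099 -3.911
v 3.427 -2.125 -2.36
v 4.089 -0.813 -3.563
v 4.083 -0.515 -3.125
v 3.795 -0.3 -2.736
v 3.316 -0.236 -2.52
v 2.798 -0.343 -2.545
v 2.405 -0.587 -2.804
v 2.263 -0.891 -3.214
v 2.416 -1.158 -3.644
v 2.816 -1.304 -3.96
v 3.336 -1.282 -4.059
v -1.214 3.001 -3.448
v -1.907 2.955 -2.958
v -0.92 3.615 -2.974
v -1.613 3.569 -2.484
v -0.687 2.231 -2.776
v -1.38 2.185 -2.286
v -0.393 2.845 -2.302
v -1.086 2.799 -1.812
v 0.105 1.435 0.132
v 0.47 1.46 0.74
v -0.66 2.43 1.377
v -1.025 2.405 0.768
v 0.587 1.704 0.578
v -0.543 2.674 1.214
v 0.61 1.894 0.327
v -0.52 2.865 0.963
v 0.532 1.994 0.037
v -0.598 2.965 0.674
v 0.37 1.983 -0.234
v -0.76 2.953 0.403
v 0.155 1.863 -0.432
v -0.975 2.834 0.204
v -0.07 1.658 -0.519
v -1.2 2.629 0.118
v -0.26 1.41 -0.477
v -1.39 2.38 0.16
v -0.377 1.166 -0.314
v -1.507 2.136 0.322
v -0.4 0.975 -0.063
v -1.53 1.946 0.573
v -0.322 0.875 0.226
v -1.452 1.846 0.863
v -0.16 0.887 0.497
v -1.29 1.857 1.134
v 0.055 1.006 0.696
v -1.075 1.977 1.332
v 0.28 1.211 0.782
v -0.85 2.182 1.419
f 2 1 4
f 2 4 3
f 4 1 5
f 4 5 3
f 5 1 6
f 5 6 3
f 6 1 7
f 6 7 3
f 7 1 8
f 7 8 3
f 8 1 9
f 8 9 3
f 9 1 10
f 9 10 3
f 10 1 11
f 10 11 3
f 11 1 12
f 11 12 3
f 12 1 13
f 12 13 3
f 13 1 14
f 13 14 3
f 14 1 15
f 14 15 3
f 15 1 16
f 15 16 3
f 16 1 2
f 16 2 3
f 18 17 21
f 18 21 19
f 19 21 22
f 19 22 20
f 21 17 23
f 21 23 22
f 22 23 24
f 22 24 20
f 23 17 25
f 23 25 24
f 24 25 26
f 24 26 20
f 25 17 27
f 25 27 26
f 26 27 28
f 26 28 20
f 27 17 29
f 27 29 28
f 28 29 30
f 28 30 20
f 29 17 31
f 29 31 30
f 30 31 32
f 30 32 20
f 31 17 33
f 31 33 32
f 32 33 34
f 32 34 20
f 33 17 18
f 33 18 34
f 34 18 19
f 34 19 20
f 36 35 38
f 36 38 37
f 38 35 39
f 38 39 37
f 39 35 40
f 39 40 37
f 40 35 41
f 40 41 37
f 41 35 42
f 41 42 37
f 42 35 43
f 42 43 37
f 43 35 44
f 43 44 37
f 44 35 45
f 44 45 37
f 45 35 46
f 45 46 37
f 46 35 47
f 46 47 37
f 47 35 36
f 47 36 37
f 49 51 48
f 52 49 48
f 48 51 50
f 50 52 48
f 49 55 51
f 53 49 52
f 53 55 49
f 51 55 50
f 54 52 50
f 50 55 54
f 54 53 52
f 55 53 54
f 57 56 60
f 57 60 58
f 58 60 61
f 58 61 59
f 60 56 62
f 60 62 61
f 61 62 63
f 61 63 59
f 62 56 64
f 62 64 63
f 63 64 65
f 63 65 59
f 64 56 66
f 64 66 65
f 65 66 67
f 65 67 59
f 66 56 68
f 66 68 67
f 67 68 69
f 67 69 59
f 68 56 70
f 68 70 69
f 69 70 71
f 69 71 59
f 70 56 72
f 70 72 71
f 71 72 73
f 71 73 59
f 72 56 74
f 72 74 73
f 73 74 75
f 73 75 59
f 74 56 76
f 74 76 75
f 75 76 77
f 75 77 59
f 76 56 78
f 76 78 77
f 77 78 79
f 77 79 59
f 78 56 80
f 78 80 79
f 79 80 81
f 79 81 59
f 80 56 82
f 80 82 81
f 81 82 83
f 81 83 59
f 82 56 84
f 82 84 83
f 83 84 85
f 83 85 59
f 84 56 57
f 84 57 85
f 85 57 58
f 85 58 59



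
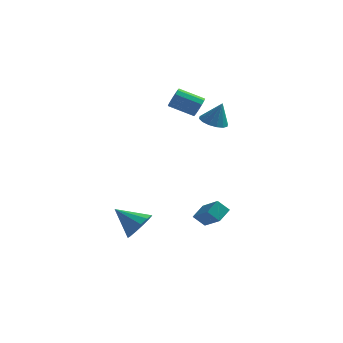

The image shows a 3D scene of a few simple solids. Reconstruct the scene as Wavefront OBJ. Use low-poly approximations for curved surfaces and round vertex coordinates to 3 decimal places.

v -1.443 -2.077 -3.299
v -0.984 -2.425 -2.469
v -2.897 -1.663 -2.321
v -0.852 -1.873 -2.505
v -0.907 -1.385 -2.794
v -1.132 -1.117 -3.242
v -1.456 -1.154 -3.709
v -1.776 -1.483 -4.045
v -1.99 -2.001 -4.144
v -2.03 -2.543 -3.975
v -1.884 -2.937 -3.591
v -1.598 -3.058 -3.114
v -1.263 -2.867 -2.696
v 0.91 3.577 3.261
v 1.183 3.819 3.846
v -0.277 3.826 4.525
v -0.55 3.583 3.939
v 1.086 4.13 3.634
v -0.374 4.137 4.312
v 0.933 4.265 3.303
v -0.527 4.272 3.981
v 0.772 4.182 2.959
v -0.688 4.188 3.637
v 0.656 3.906 2.71
v -0.804 3.913 3.389
v 0.62 3.526 2.637
v -0.84 3.533 3.315
v 0.676 3.162 2.761
v -0.784 3.169 3.44
v 0.807 2.93 3.044
v -0.654 2.936 3.723
v 0.97 2.903 3.396
v -0.49 2.909 4.075
v 1.114 3.09 3.705
v -0.346 3.096 4.383
v 1.194 3.431 3.873
v -0.266 3.438 4.551
v 1.937 -0.303 -2.872
v 2.374 0.523 -2.415
v 0.974 0.785 -3.917
v 1.41 1.611 -3.461
v 2.61 -0.311 -3.499
v 3.046 0.515 -3.043
v 1.646 0.777 -4.545
v 2.083 1.603 -4.088
v 1.781 2.982 2.507
v 2.39 2.415 2.335
v 2.259 3.078 3.893
v 2.57 2.807 2.246
v 2.539 3.245 2.227
v 2.304 3.613 2.282
v 1.929 3.812 2.398
v 1.514 3.788 2.543
v 1.171 3.549 2.678
v 0.991 3.158 2.767
v 1.022 2.719 2.787
v 1.257 2.351 2.731
v 1.632 2.152 2.615
v 2.047 2.176 2.471
f 2 1 4
f 2 4 3
f 4 1 5
f 4 5 3
f 5 1 6
f 5 6 3
f 6 1 7
f 6 7 3
f 7 1 8
f 7 8 3
f 8 1 9
f 8 9 3
f 9 1 10
f 9 10 3
f 10 1 11
f 10 11 3
f 11 1 12
f 11 12 3
f 12 1 13
f 12 13 3
f 13 1 2
f 13 2 3
f 15 14 18
f 15 18 16
f 16 18 19
f 16 19 17
f 18 14 20
f 18 20 19
f 19 20 21
f 19 21 17
f 20 14 22
f 20 22 21
f 21 22 23
f 21 23 17
f 22 14 24
f 22 24 23
f 23 24 25
f 23 25 17
f 24 14 26
f 24 26 25
f 25 26 27
f 25 27 17
f 26 14 28
f 26 28 27
f 27 28 29
f 27 29 17
f 28 14 30
f 28 30 29
f 29 30 31
f 29 31 17
f 30 14 32
f 30 32 31
f 31 32 33
f 31 33 17
f 32 14 34
f 32 34 33
f 33 34 35
f 33 35 17
f 34 14 36
f 34 36 35
f 35 36 37
f 35 37 17
f 36 14 15
f 36 15 37
f 37 15 16
f 37 16 17
f 39 41 38
f 42 39 38
f 38 41 40
f 40 42 38
f 39 45 41
f 43 39 42
f 43 45 39
f 41 45 40
f 44 42 40
f 40 45 44
f 44 43 42
f 45 43 44
f 47 46 49
f 47 49 48
f 49 46 50
f 49 50 48
f 50 46 51
f 50 51 48
f 51 46 52
f 51 52 48
f 52 46 53
f 52 53 48
f 53 46 54
f 53 54 48
f 54 46 55
f 54 55 48
f 55 46 56
f 55 56 48
f 56 46 57
f 56 57 48
f 57 46 58
f 57 58 48
f 58 46 59
f 58 59 48
f 59 46 47
f 59 47 48



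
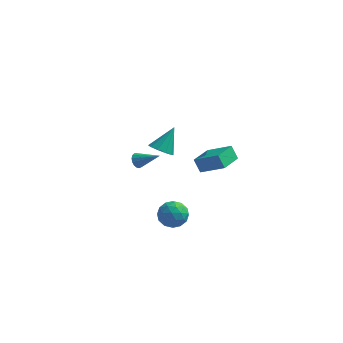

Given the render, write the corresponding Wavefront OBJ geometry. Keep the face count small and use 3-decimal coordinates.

v -2.169 0.382 0.629
v -1.891 0.57 0.194
v -0.771 0.218 1.451
v -1.947 0.787 0.332
v -2.053 0.912 0.538
v -2.187 0.915 0.765
v -2.316 0.795 0.961
v -2.411 0.581 1.081
v -2.451 0.322 1.098
v -2.427 0.076 1.007
v -2.343 -0.1 0.83
v -2.22 -0.165 0.606
v -2.085 -0.105 0.389
v -1.969 0.066 0.226
v -1.899 0.31 0.155
v 0.373 -3.356 -0.357
v 0.966 -3.216 0.382
v 1.294 -4.484 -0.882
v 1.887 -4.344 -0.143
v 1.018 -4.716 0.005
v 0.449 -4.019 0.329
v 1.811 -3.681 -0.829
v 1.242 -2.984 -0.505
v 1.855 -3.417 0.089
v 1.364 -4.057 0.605
v 0.896 -3.643 -1.105
v 0.405 -4.283 -0.589
v 0.589 -3.187 0.059
v 1.671 -4.513 -0.559
v 1.16 -4.732 -0.472
v 1.509 -4.65 -0.038
v 0.285 -3.659 0.028
v 0.633 -3.576 0.462
v 0.663 -4.459 0.24
v 1.627 -4.124 -0.962
v 1.975 -4.041 -0.528
v 0.751 -3.05 -0.462
v 1.1 -2.968 -0.028
v 1.597 -3.241 -0.74
v 1.46 -3.223 0.321
v 2.001 -3.886 0.012
v 1.956 -3.496 -0.391
v 1.622 -3.086 -0.2
v 1.171 -3.599 0.624
v 1.712 -4.262 0.315
v 1.202 -4.481 0.402
v 0.867 -4.071 0.593
v 1.694 -3.717 0.452
v 0.548 -3.438 -0.815
v 1.089 -4.101 -1.124
v 1.393 -3.629 -1.093
v 1.058 -3.219 -0.902
v 0.259 -3.814 -0.512
v 0.8 -4.477 -0.821
v 0.638 -4.614 -0.3
v 0.304 -4.204 -0.109
v 0.566 -3.983 -0.952
v -0.634 -0.017 2.152
v 0.104 0.041 1.825
v -0.106 1.017 3.528
v -0.173 0.418 1.648
v -0.627 0.629 1.664
v -1.083 0.594 1.866
v -1.368 0.325 2.178
v -1.373 -0.075 2.48
v -1.096 -0.452 2.656
v -0.642 -0.663 2.641
v -0.185 -0.627 2.438
v 0.1 -0.358 2.127
v 0.471 3.391 -0.998
v 2.029 3.108 -0.081
v 0.902 5.019 -1.227
v 2.46 4.736 -0.31
v 0.94 3.144 -1.87
v 2.498 2.861 -0.953
v 1.371 4.772 -2.099
v 2.929 4.489 -1.182
f 2 1 4
f 2 4 3
f 4 1 5
f 4 5 3
f 5 1 6
f 5 6 3
f 6 1 7
f 6 7 3
f 7 1 8
f 7 8 3
f 8 1 9
f 8 9 3
f 9 1 10
f 9 10 3
f 10 1 11
f 10 11 3
f 11 1 12
f 11 12 3
f 12 1 13
f 12 13 3
f 13 1 14
f 13 14 3
f 14 1 15
f 14 15 3
f 15 1 2
f 15 2 3
f 16 53 32
f 53 27 56
f 32 56 21
f 53 56 32
f 16 32 28
f 32 21 33
f 28 33 17
f 32 33 28
f 16 28 37
f 28 17 38
f 37 38 23
f 28 38 37
f 16 37 49
f 37 23 52
f 49 52 26
f 37 52 49
f 16 49 53
f 49 26 57
f 53 57 27
f 49 57 53
f 17 33 44
f 33 21 47
f 44 47 25
f 33 47 44
f 21 56 34
f 56 27 55
f 34 55 20
f 56 55 34
f 27 57 54
f 57 26 50
f 54 50 18
f 57 50 54
f 26 52 51
f 52 23 39
f 51 39 22
f 52 39 51
f 23 38 43
f 38 17 40
f 43 40 24
f 38 40 43
f 19 45 31
f 45 25 46
f 31 46 20
f 45 46 31
f 19 31 29
f 31 20 30
f 29 30 18
f 31 30 29
f 19 29 36
f 29 18 35
f 36 35 22
f 29 35 36
f 19 36 41
f 36 22 42
f 41 42 24
f 36 42 41
f 19 41 45
f 41 24 48
f 45 48 25
f 41 48 45
f 20 46 34
f 46 25 47
f 34 47 21
f 46 47 34
f 18 30 54
f 30 20 55
f 54 55 27
f 30 55 54
f 22 35 51
f 35 18 50
f 51 50 26
f 35 50 51
f 24 42 43
f 42 22 39
f 43 39 23
f 42 39 43
f 25 48 44
f 48 24 40
f 44 40 17
f 48 40 44
f 59 58 61
f 59 61 60
f 61 58 62
f 61 62 60
f 62 58 63
f 62 63 60
f 63 58 64
f 63 64 60
f 64 58 65
f 64 65 60
f 65 58 66
f 65 66 60
f 66 58 67
f 66 67 60
f 67 58 68
f 67 68 60
f 68 58 69
f 68 69 60
f 69 58 59
f 69 59 60
f 71 73 70
f 74 71 70
f 70 73 72
f 72 74 70
f 71 77 73
f 75 71 74
f 75 77 71
f 73 77 72
f 76 74 72
f 72 77 76
f 76 75 74
f 77 75 76



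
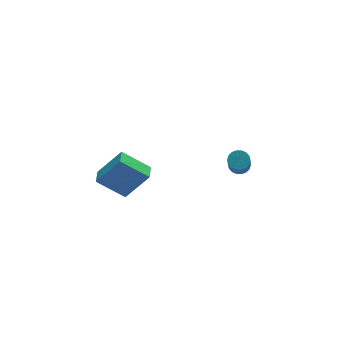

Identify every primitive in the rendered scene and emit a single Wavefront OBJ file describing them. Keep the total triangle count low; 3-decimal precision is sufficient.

v 2.752 1.465 0.708
v 3.259 1.205 0.72
v 2.875 0.515 1.984
v 2.368 0.775 1.972
v 3.302 1.418 0.85
v 2.918 0.729 2.114
v 3.236 1.641 0.952
v 2.852 0.952 2.215
v 3.074 1.829 1.005
v 2.691 1.139 2.269
v 2.849 1.945 1
v 2.465 1.255 2.263
v 2.604 1.966 0.937
v 2.22 1.276 2.2
v 2.388 1.887 0.828
v 2.005 1.197 2.092
v 2.245 1.725 0.696
v 1.861 1.035 1.96
v 2.202 1.511 0.566
v 1.818 0.822 1.83
v 2.268 1.288 0.465
v 1.884 0.599 1.728
v 2.429 1.101 0.411
v 2.046 0.411 1.675
v 2.655 0.985 0.417
v 2.271 0.295 1.68
v 2.9 0.964 0.48
v 2.516 0.274 1.743
v 3.115 1.043 0.588
v 2.732 0.353 1.852
v -3.686 0.782 1.595
v -4.879 1.552 2.652
v -3.306 1.512 1.491
v -4.5 2.283 2.547
v -2.56 0.417 3.133
v -3.754 1.188 4.189
v -2.181 1.148 3.028
v -3.374 1.918 4.085
f 2 1 5
f 2 5 3
f 3 5 6
f 3 6 4
f 5 1 7
f 5 7 6
f 6 7 8
f 6 8 4
f 7 1 9
f 7 9 8
f 8 9 10
f 8 10 4
f 9 1 11
f 9 11 10
f 10 11 12
f 10 12 4
f 11 1 13
f 11 13 12
f 12 13 14
f 12 14 4
f 13 1 15
f 13 15 14
f 14 15 16
f 14 16 4
f 15 1 17
f 15 17 16
f 16 17 18
f 16 18 4
f 17 1 19
f 17 19 18
f 18 19 20
f 18 20 4
f 19 1 21
f 19 21 20
f 20 21 22
f 20 22 4
f 21 1 23
f 21 23 22
f 22 23 24
f 22 24 4
f 23 1 25
f 23 25 24
f 24 25 26
f 24 26 4
f 25 1 27
f 25 27 26
f 26 27 28
f 26 28 4
f 27 1 29
f 27 29 28
f 28 29 30
f 28 30 4
f 29 1 2
f 29 2 30
f 30 2 3
f 30 3 4
f 32 34 31
f 35 32 31
f 31 34 33
f 33 35 31
f 32 38 34
f 36 32 35
f 36 38 32
f 34 38 33
f 37 35 33
f 33 38 37
f 37 36 35
f 38 36 37



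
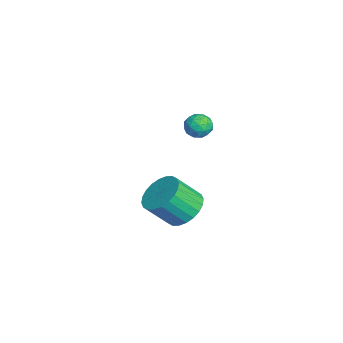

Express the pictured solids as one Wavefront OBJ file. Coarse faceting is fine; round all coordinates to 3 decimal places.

v 3.702 2.856 4.181
v 4.282 2.844 3.907
v 3.518 1.896 3.833
v 4.098 1.884 3.559
v 4.045 1.877 4.198
v 4.159 2.47 4.413
v 3.641 2.27 3.327
v 3.755 2.863 3.542
v 4.244 2.482 3.379
v 4.494 2.239 3.917
v 3.306 2.501 3.823
v 3.556 2.258 4.361
v 4.008 2.934 4.075
v 3.792 1.806 3.665
v 3.761 1.801 4.041
v 4.102 1.794 3.88
v 3.936 2.715 4.372
v 4.277 2.708 4.211
v 4.138 2.139 4.382
v 3.523 2.032 3.529
v 3.864 2.025 3.368
v 3.698 2.946 3.86
v 4.039 2.939 3.699
v 3.662 2.601 3.358
v 4.327 2.715 3.603
v 4.218 2.15 3.398
v 3.95 2.377 3.262
v 4.017 2.726 3.388
v 4.473 2.572 3.919
v 4.365 2.007 3.715
v 4.335 2.003 4.091
v 4.401 2.352 4.217
v 4.451 2.359 3.609
v 3.435 2.733 4.025
v 3.327 2.168 3.821
v 3.399 2.388 3.523
v 3.465 2.737 3.649
v 3.582 2.59 4.342
v 3.473 2.025 4.137
v 3.783 2.014 4.352
v 3.85 2.363 4.478
v 3.349 2.381 4.131
v 3.016 1.901 -1.716
v 3.9 1.601 -2.125
v 4.089 0.558 -0.953
v 3.204 0.859 -0.544
v 4.022 1.894 -1.884
v 4.21 0.851 -0.713
v 3.99 2.188 -1.618
v 4.178 1.145 -0.446
v 3.81 2.438 -1.366
v 3.998 1.395 -0.194
v 3.508 2.606 -1.168
v 3.697 1.564 0.004
v 3.132 2.668 -1.053
v 3.321 1.625 0.119
v 2.739 2.612 -1.039
v 2.927 1.569 0.133
v 2.387 2.448 -1.128
v 2.575 1.406 0.044
v 2.131 2.202 -1.307
v 2.32 1.159 -0.135
v 2.01 1.909 -1.547
v 2.198 0.866 -0.376
v 2.042 1.615 -1.814
v 2.23 0.572 -0.642
v 2.222 1.365 -2.066
v 2.41 0.322 -0.894
v 2.523 1.196 -2.264
v 2.712 0.154 -1.092
v 2.899 1.135 -2.379
v 3.088 0.092 -1.207
v 3.293 1.191 -2.393
v 3.481 0.148 -1.221
v 3.645 1.354 -2.304
v 3.833 0.312 -1.132
f 1 38 17
f 38 12 41
f 17 41 6
f 38 41 17
f 1 17 13
f 17 6 18
f 13 18 2
f 17 18 13
f 1 13 22
f 13 2 23
f 22 23 8
f 13 23 22
f 1 22 34
f 22 8 37
f 34 37 11
f 22 37 34
f 1 34 38
f 34 11 42
f 38 42 12
f 34 42 38
f 2 18 29
f 18 6 32
f 29 32 10
f 18 32 29
f 6 41 19
f 41 12 40
f 19 40 5
f 41 40 19
f 12 42 39
f 42 11 35
f 39 35 3
f 42 35 39
f 11 37 36
f 37 8 24
f 36 24 7
f 37 24 36
f 8 23 28
f 23 2 25
f 28 25 9
f 23 25 28
f 4 30 16
f 30 10 31
f 16 31 5
f 30 31 16
f 4 16 14
f 16 5 15
f 14 15 3
f 16 15 14
f 4 14 21
f 14 3 20
f 21 20 7
f 14 20 21
f 4 21 26
f 21 7 27
f 26 27 9
f 21 27 26
f 4 26 30
f 26 9 33
f 30 33 10
f 26 33 30
f 5 31 19
f 31 10 32
f 19 32 6
f 31 32 19
f 3 15 39
f 15 5 40
f 39 40 12
f 15 40 39
f 7 20 36
f 20 3 35
f 36 35 11
f 20 35 36
f 9 27 28
f 27 7 24
f 28 24 8
f 27 24 28
f 10 33 29
f 33 9 25
f 29 25 2
f 33 25 29
f 44 43 47
f 44 47 45
f 45 47 48
f 45 48 46
f 47 43 49
f 47 49 48
f 48 49 50
f 48 50 46
f 49 43 51
f 49 51 50
f 50 51 52
f 50 52 46
f 51 43 53
f 51 53 52
f 52 53 54
f 52 54 46
f 53 43 55
f 53 55 54
f 54 55 56
f 54 56 46
f 55 43 57
f 55 57 56
f 56 57 58
f 56 58 46
f 57 43 59
f 57 59 58
f 58 59 60
f 58 60 46
f 59 43 61
f 59 61 60
f 60 61 62
f 60 62 46
f 61 43 63
f 61 63 62
f 62 63 64
f 62 64 46
f 63 43 65
f 63 65 64
f 64 65 66
f 64 66 46
f 65 43 67
f 65 67 66
f 66 67 68
f 66 68 46
f 67 43 69
f 67 69 68
f 68 69 70
f 68 70 46
f 69 43 71
f 69 71 70
f 70 71 72
f 70 72 46
f 71 43 73
f 71 73 72
f 72 73 74
f 72 74 46
f 73 43 75
f 73 75 74
f 74 75 76
f 74 76 46
f 75 43 44
f 75 44 76
f 76 44 45
f 76 45 46



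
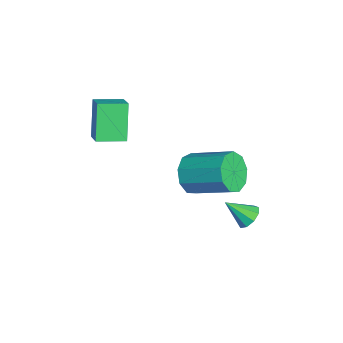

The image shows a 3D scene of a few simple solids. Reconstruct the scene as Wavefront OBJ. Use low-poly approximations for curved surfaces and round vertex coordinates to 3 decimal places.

v -0.816 0.256 -2.147
v -0.526 -0.208 -1.605
v 0.206 1.06 -0.911
v -0.084 1.524 -1.453
v -0.193 -0.177 -2.012
v 0.538 1.091 -1.319
v -0.152 0.056 -2.482
v 0.58 1.325 -1.789
v -0.422 0.383 -2.796
v 0.31 1.651 -2.102
v -0.875 0.65 -2.805
v -0.144 1.918 -2.112
v -1.301 0.733 -2.507
v -0.57 2.001 -1.813
v -1.5 0.592 -2.04
v -0.768 1.861 -1.346
v -1.379 0.294 -1.623
v -0.647 1.562 -0.929
v -0.994 -0.022 -1.451
v -0.262 1.246 -0.758
v -1.946 -2.847 -1.023
v -2.683 -2.737 0.209
v -2.019 -1.859 -1.155
v -2.756 -1.748 0.077
v -1.184 -2.732 -0.577
v -1.921 -2.621 0.655
v -1.257 -1.743 -0.709
v -1.994 -1.633 0.523
v -0.518 2.093 -4.312
v -0.079 2.204 -4.102
v -0.662 1.327 -3.608
v -0.328 2.386 -3.954
v -0.666 2.431 -3.974
v -0.936 2.318 -4.152
v -1.01 2.099 -4.405
v -0.854 1.878 -4.614
v -0.541 1.758 -4.682
v -0.218 1.794 -4.576
v -0.035 1.97 -4.347
f 2 1 5
f 2 5 3
f 3 5 6
f 3 6 4
f 5 1 7
f 5 7 6
f 6 7 8
f 6 8 4
f 7 1 9
f 7 9 8
f 8 9 10
f 8 10 4
f 9 1 11
f 9 11 10
f 10 11 12
f 10 12 4
f 11 1 13
f 11 13 12
f 12 13 14
f 12 14 4
f 13 1 15
f 13 15 14
f 14 15 16
f 14 16 4
f 15 1 17
f 15 17 16
f 16 17 18
f 16 18 4
f 17 1 19
f 17 19 18
f 18 19 20
f 18 20 4
f 19 1 2
f 19 2 20
f 20 2 3
f 20 3 4
f 22 24 21
f 25 22 21
f 21 24 23
f 23 25 21
f 22 28 24
f 26 22 25
f 26 28 22
f 24 28 23
f 27 25 23
f 23 28 27
f 27 26 25
f 28 26 27
f 30 29 32
f 30 32 31
f 32 29 33
f 32 33 31
f 33 29 34
f 33 34 31
f 34 29 35
f 34 35 31
f 35 29 36
f 35 36 31
f 36 29 37
f 36 37 31
f 37 29 38
f 37 38 31
f 38 29 39
f 38 39 31
f 39 29 30
f 39 30 31



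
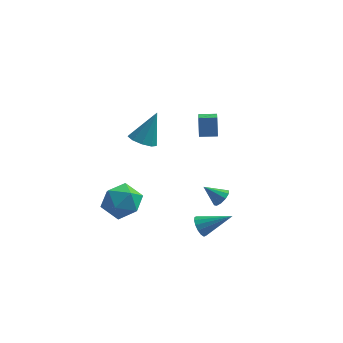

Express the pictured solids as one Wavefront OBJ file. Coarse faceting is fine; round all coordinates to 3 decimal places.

v 1.081 -2.828 -1.683
v 1.393 -3.014 -2.222
v 2.659 -2.632 -0.837
v 1.366 -2.679 -2.248
v 1.262 -2.385 -2.123
v 1.11 -2.209 -1.879
v 0.95 -2.199 -1.583
v 0.826 -2.357 -1.314
v 0.77 -2.642 -1.143
v 0.797 -2.976 -1.117
v 0.9 -3.27 -1.242
v 1.052 -3.446 -1.486
v 1.212 -3.457 -1.782
v 1.337 -3.298 -2.051
v 2.07 -2.361 0.287
v 2.436 -2.466 0.725
v 1.17 -2.379 1.033
v 2.401 -2.11 0.692
v 2.24 -1.851 0.504
v 2.014 -1.786 0.233
v 1.81 -1.941 -0.017
v 1.705 -2.256 -0.151
v 1.739 -2.611 -0.119
v 1.9 -2.871 0.069
v 2.126 -2.936 0.34
v 2.331 -2.781 0.59
v 0.313 1.892 1.601
v 0.199 2.404 2.669
v 0.124 3.225 0.941
v 0.01 3.738 2.009
v 1.27 2.042 1.631
v 1.156 2.555 2.699
v 1.081 3.376 0.971
v 0.967 3.888 2.039
v -3.242 -3.255 -0.545
v -2.602 -2.512 0.07
v -2.858 -4.608 0.69
v -2.218 -3.865 1.305
v -3.367 -3.739 1.259
v -3.604 -2.903 0.495
v -1.856 -4.217 0.265
v -2.093 -3.381 -0.499
v -1.746 -3.107 0.57
v -2.68 -2.811 1.184
v -2.78 -4.309 -0.424
v -3.714 -4.013 0.19
v -2.364 0.268 2.185
v -1.601 0.139 1.947
v -1.716 0.992 3.875
v -1.764 0.646 1.793
v -2.209 0.975 1.822
v -2.726 0.974 2.021
v -3.074 0.642 2.297
v -3.09 0.136 2.52
v -2.766 -0.309 2.586
v -2.255 -0.484 2.465
v -1.794 -0.307 2.212
f 2 1 4
f 2 4 3
f 4 1 5
f 4 5 3
f 5 1 6
f 5 6 3
f 6 1 7
f 6 7 3
f 7 1 8
f 7 8 3
f 8 1 9
f 8 9 3
f 9 1 10
f 9 10 3
f 10 1 11
f 10 11 3
f 11 1 12
f 11 12 3
f 12 1 13
f 12 13 3
f 13 1 14
f 13 14 3
f 14 1 2
f 14 2 3
f 16 15 18
f 16 18 17
f 18 15 19
f 18 19 17
f 19 15 20
f 19 20 17
f 20 15 21
f 20 21 17
f 21 15 22
f 21 22 17
f 22 15 23
f 22 23 17
f 23 15 24
f 23 24 17
f 24 15 25
f 24 25 17
f 25 15 26
f 25 26 17
f 26 15 16
f 26 16 17
f 28 30 27
f 31 28 27
f 27 30 29
f 29 31 27
f 28 34 30
f 32 28 31
f 32 34 28
f 30 34 29
f 33 31 29
f 29 34 33
f 33 32 31
f 34 32 33
f 35 46 40
f 35 40 36
f 35 36 42
f 35 42 45
f 35 45 46
f 36 40 44
f 40 46 39
f 46 45 37
f 45 42 41
f 42 36 43
f 38 44 39
f 38 39 37
f 38 37 41
f 38 41 43
f 38 43 44
f 39 44 40
f 37 39 46
f 41 37 45
f 43 41 42
f 44 43 36
f 48 47 50
f 48 50 49
f 50 47 51
f 50 51 49
f 51 47 52
f 51 52 49
f 52 47 53
f 52 53 49
f 53 47 54
f 53 54 49
f 54 47 55
f 54 55 49
f 55 47 56
f 55 56 49
f 56 47 57
f 56 57 49
f 57 47 48
f 57 48 49

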